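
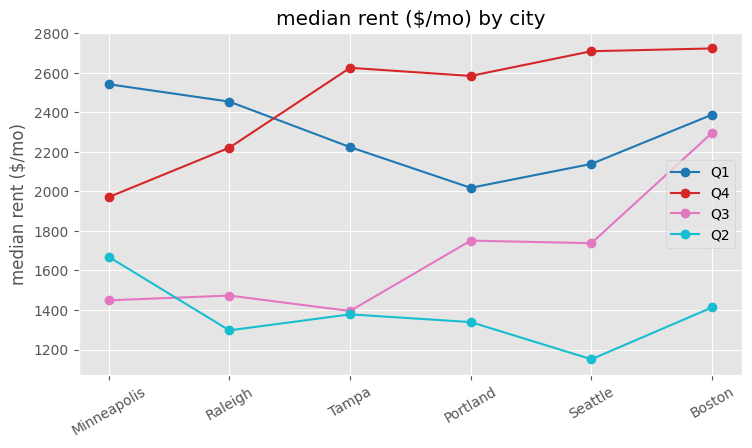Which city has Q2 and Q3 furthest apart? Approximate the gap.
Boston, ≈ 800 $/mo

Boston: Q2 ≈ 1400, Q3 ≈ 2200 → gap ≈ 800. Next-largest (Seattle) is only ≈ 600.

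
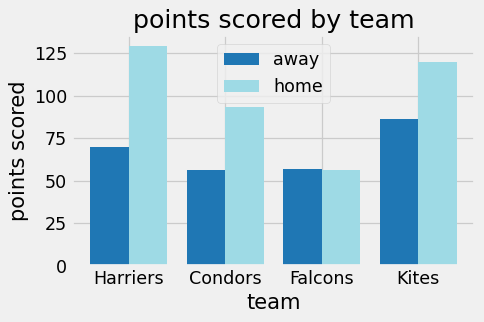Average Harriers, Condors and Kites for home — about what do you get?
≈ 113

(120 + 100 + 120) / 3 ≈ 113.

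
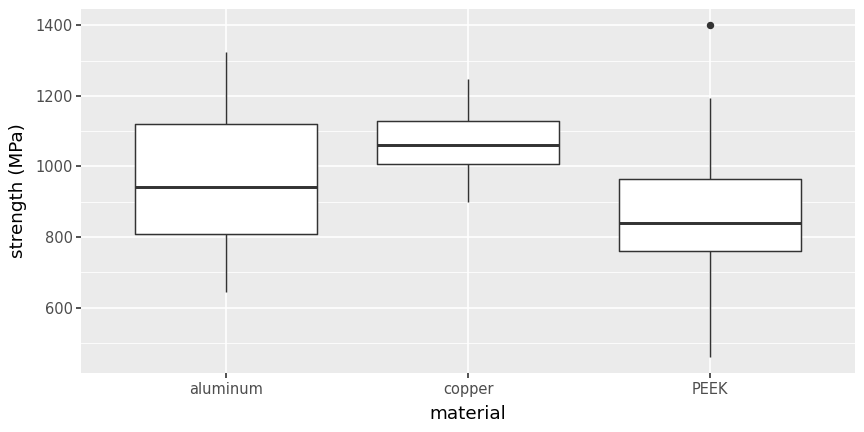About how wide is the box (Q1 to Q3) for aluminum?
Q3 ≈ 1120, Q1 ≈ 800; IQR ≈ 320.

≈ 320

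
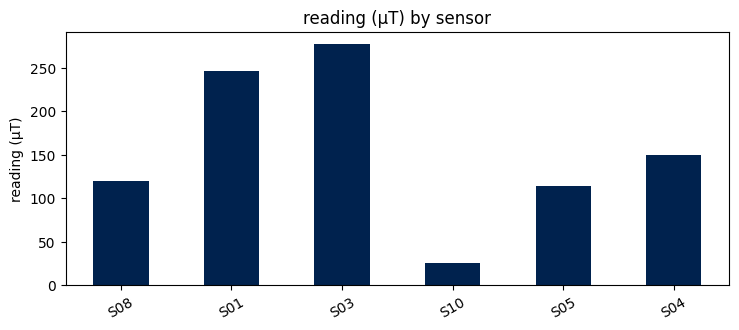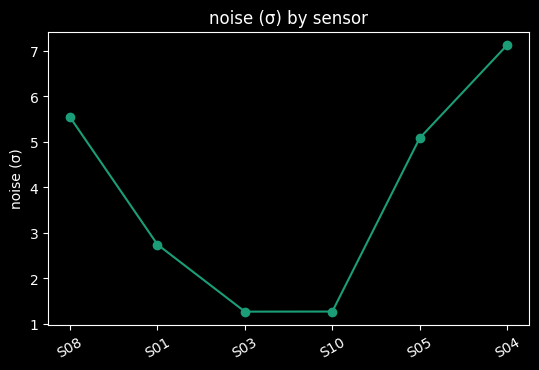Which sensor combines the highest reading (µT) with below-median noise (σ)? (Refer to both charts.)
Chart 2 median noise (σ) ≈ 4; below-median sensors: S01, S03, S10. Among those, S03 has the highest reading (µT) (≈ 300).

S03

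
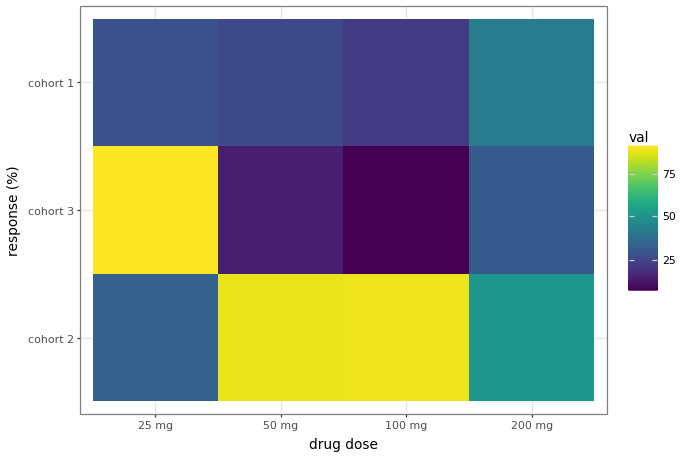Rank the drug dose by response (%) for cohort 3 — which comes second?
200 mg

Top 3 for cohort 3: 25 mg ≈ 90, 200 mg ≈ 30, 50 mg ≈ 10.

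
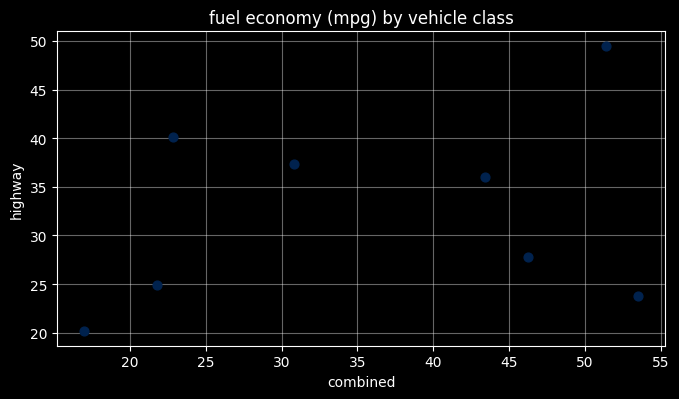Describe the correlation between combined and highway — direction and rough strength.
Points are positively correlated; weak (|r| ≈ 0.3).

positive, weak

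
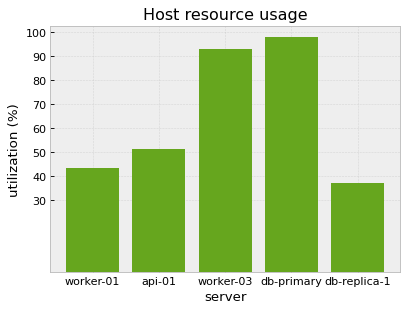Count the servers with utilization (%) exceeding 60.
Above 60: worker-03, db-primary.

2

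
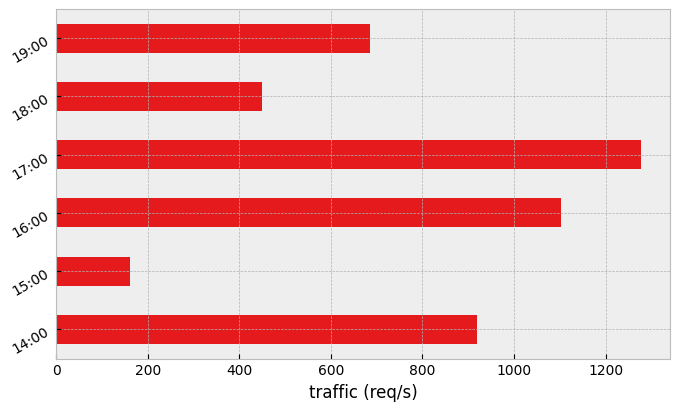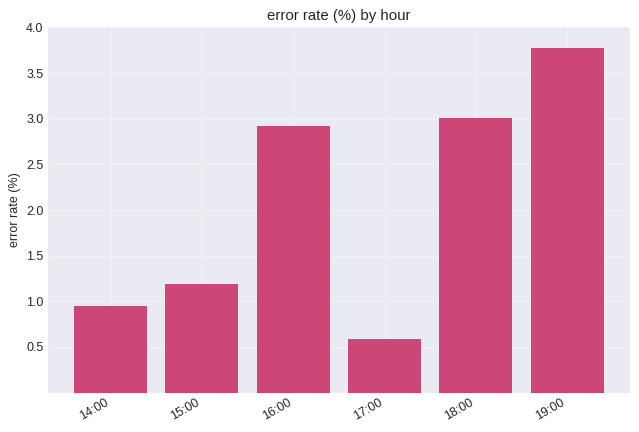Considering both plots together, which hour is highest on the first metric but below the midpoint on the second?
17:00

Chart 2 median error rate (%) ≈ 2; below-median hours: 14:00, 15:00, 17:00. Among those, 17:00 has the highest traffic (req/s) (≈ 1200).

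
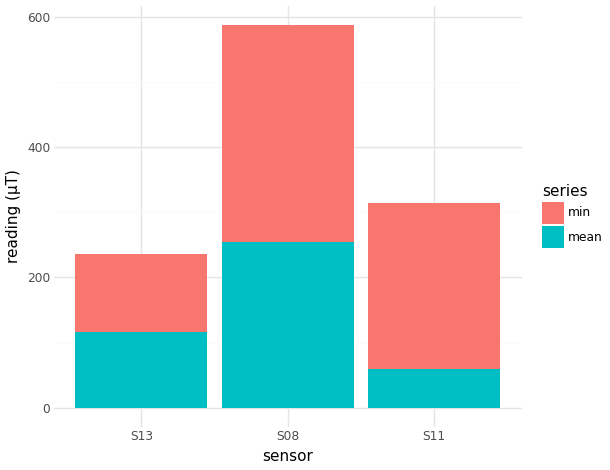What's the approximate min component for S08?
≈ 350

min top ≈ 600, bottom ≈ 250; segment ≈ 350.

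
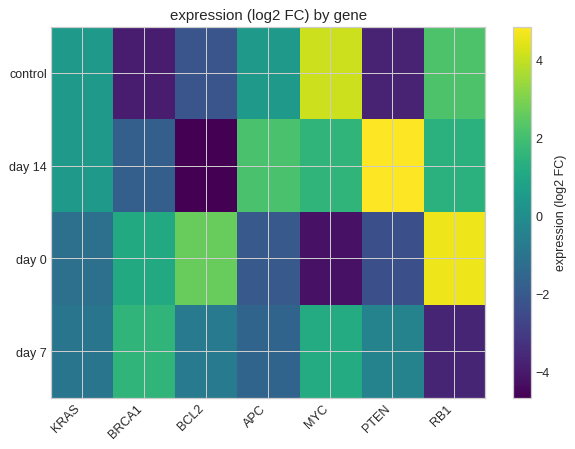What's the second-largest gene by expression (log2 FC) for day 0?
Top 3 for day 0: RB1 ≈ 5, BCL2 ≈ 3, BRCA1 ≈ 1.

BCL2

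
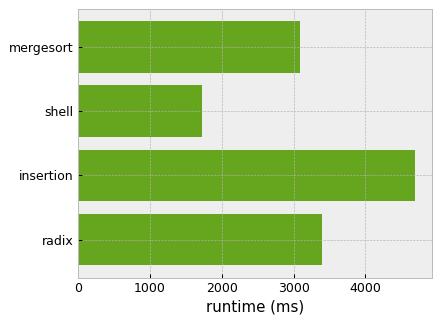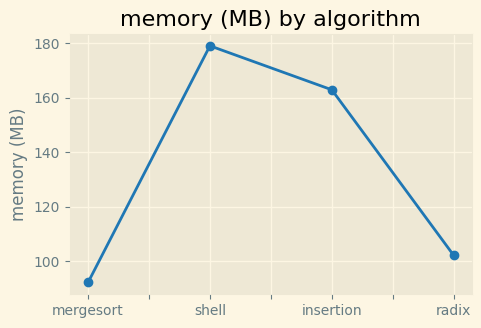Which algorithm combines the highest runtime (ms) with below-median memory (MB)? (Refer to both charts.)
Chart 2 median memory (MB) ≈ 140; below-median algorithms: mergesort, radix. Among those, radix has the highest runtime (ms) (≈ 3500).

radix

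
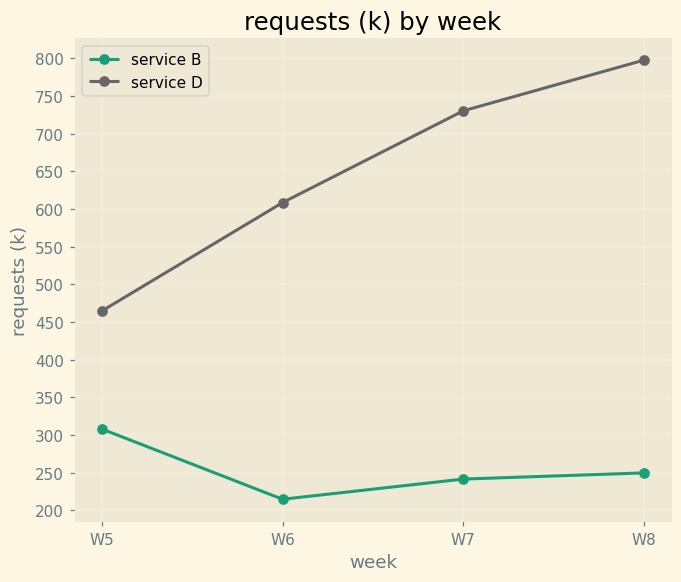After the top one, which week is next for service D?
Top 3 for service D: W8 ≈ 800, W7 ≈ 750, W6 ≈ 600.

W7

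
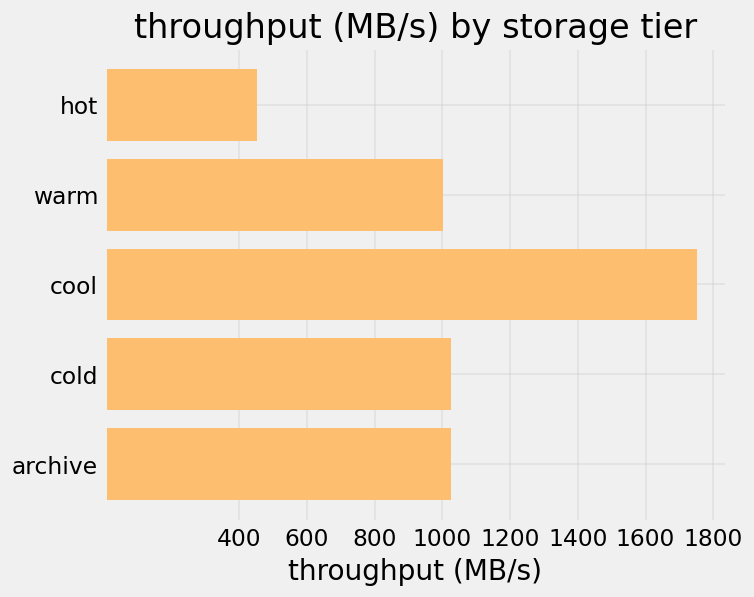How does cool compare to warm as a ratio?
≈ 1.8×

cool ≈ 1800, warm ≈ 1000; 1800/1000 ≈ 1.8.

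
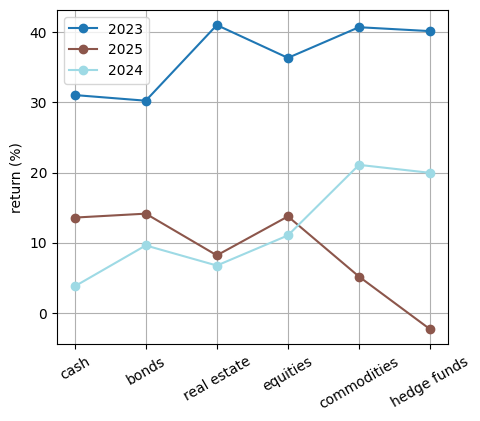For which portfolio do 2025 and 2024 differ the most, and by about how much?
hedge funds: 2025 ≈ 0, 2024 ≈ 20 → gap ≈ 20. Next-largest (commodities) is only ≈ 15.

hedge funds, ≈ 20 %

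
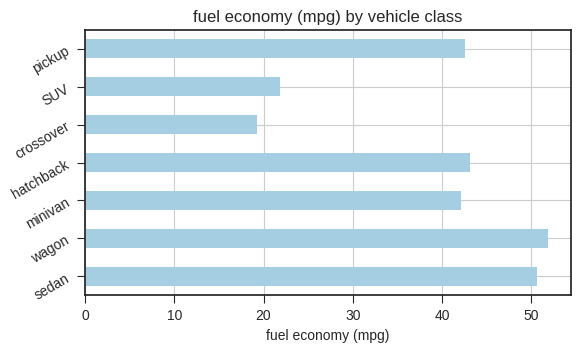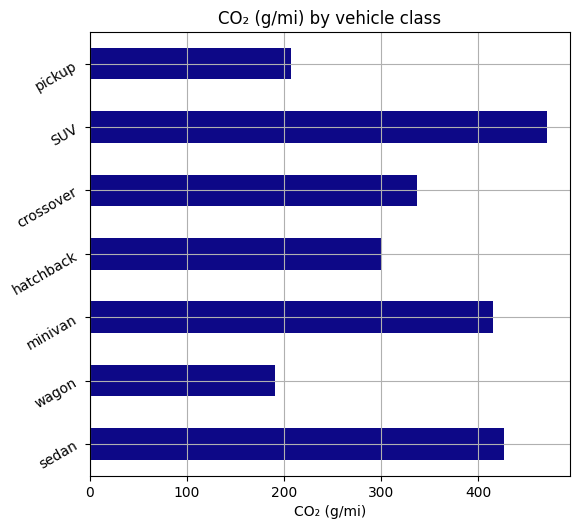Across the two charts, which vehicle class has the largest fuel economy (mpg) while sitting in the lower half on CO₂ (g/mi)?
wagon

Chart 2 median CO₂ (g/mi) ≈ 350; below-median vehicle classes: wagon, hatchback, pickup. Among those, wagon has the highest fuel economy (mpg) (≈ 50).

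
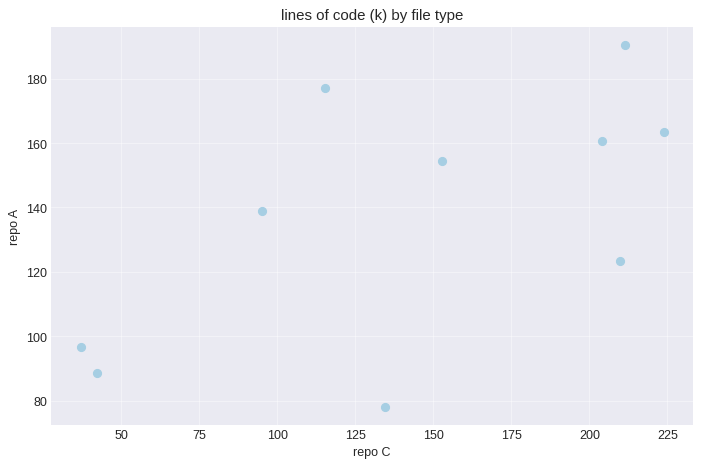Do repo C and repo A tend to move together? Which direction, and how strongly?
Points are positively correlated; moderate (|r| ≈ 0.6).

positive, moderate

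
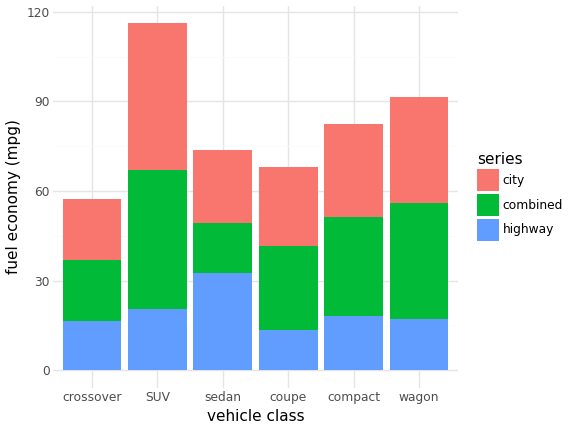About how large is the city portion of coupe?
city top ≈ 70, bottom ≈ 40; segment ≈ 30.

≈ 30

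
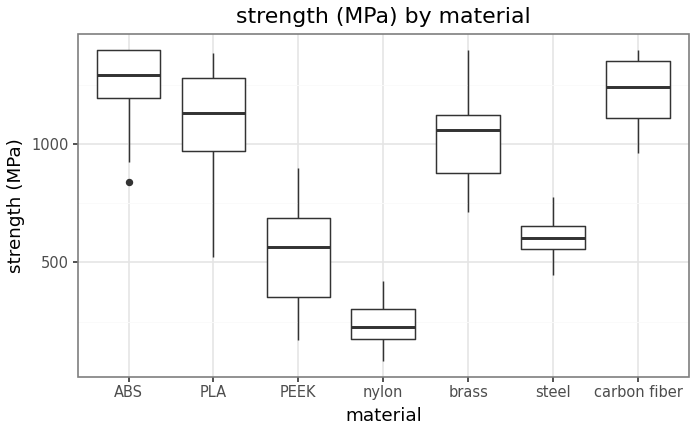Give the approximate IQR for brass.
≈ 200

Q3 ≈ 1100, Q1 ≈ 900; IQR ≈ 200.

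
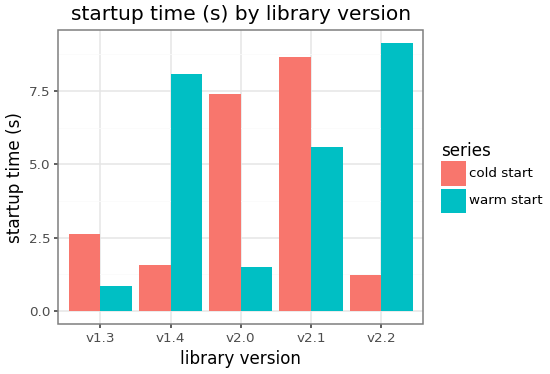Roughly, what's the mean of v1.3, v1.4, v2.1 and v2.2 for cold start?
≈ 4

(3 + 2 + 9 + 1) / 4 ≈ 4.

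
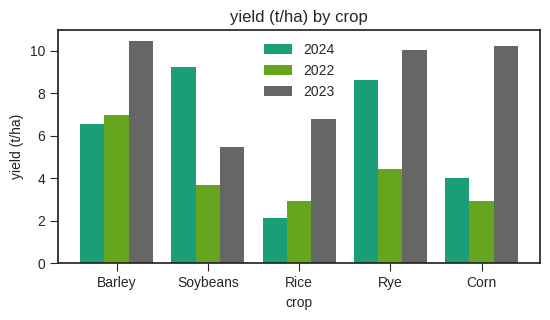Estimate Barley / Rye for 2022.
Barley ≈ 7, Rye ≈ 4; 7/4 ≈ 1.75.

≈ 1.75×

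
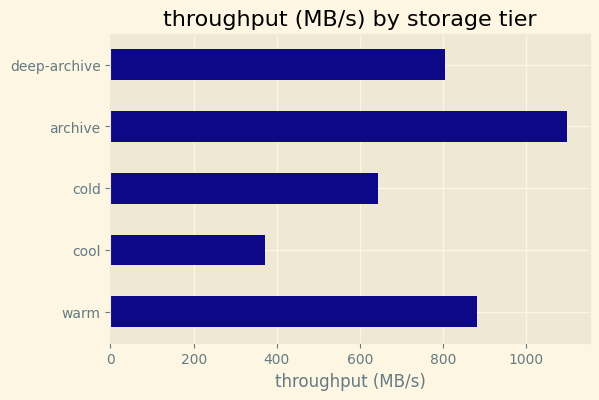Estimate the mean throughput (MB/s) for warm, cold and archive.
(900 + 600 + 1100) / 3 ≈ 867.

≈ 867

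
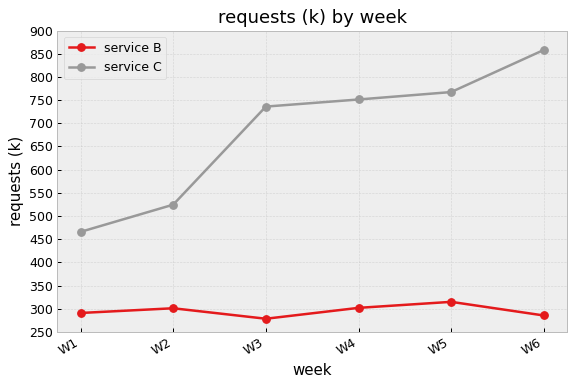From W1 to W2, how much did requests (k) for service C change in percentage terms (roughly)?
≈ +11.1%

W1 ≈ 450, W2 ≈ 500; (500 − 450) / 450 ≈ +11.1%.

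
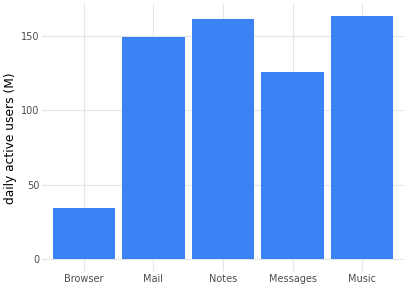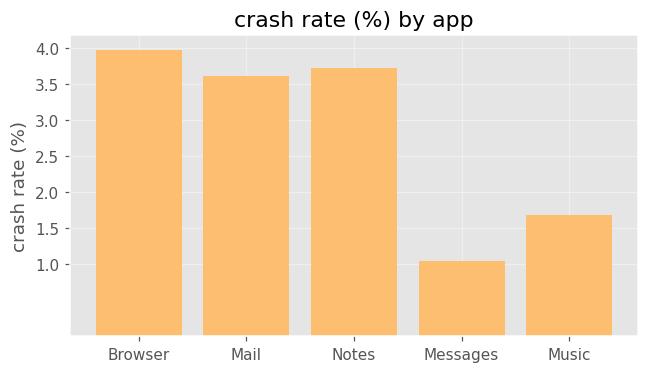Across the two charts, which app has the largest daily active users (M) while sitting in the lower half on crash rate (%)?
Chart 2 median crash rate (%) ≈ 3.5; below-median apps: Messages, Music. Among those, Music has the highest daily active users (M) (≈ 160).

Music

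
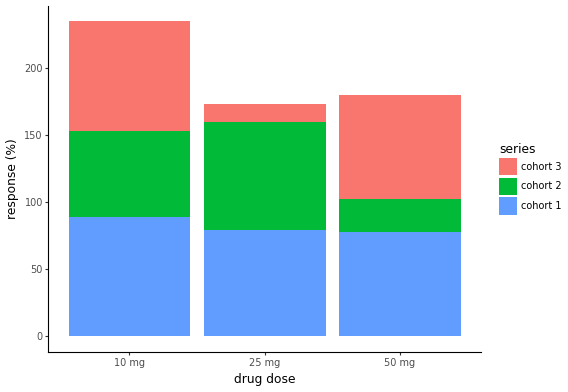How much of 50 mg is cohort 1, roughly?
cohort 1 top ≈ 80, bottom ≈ 0; segment ≈ 80.

≈ 80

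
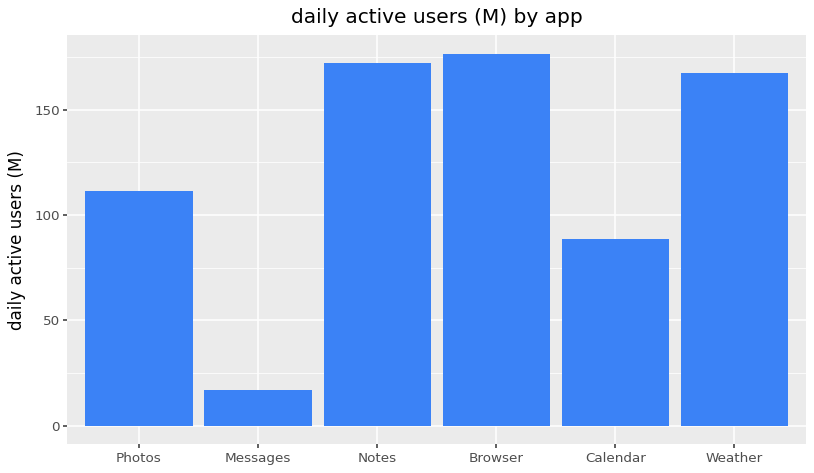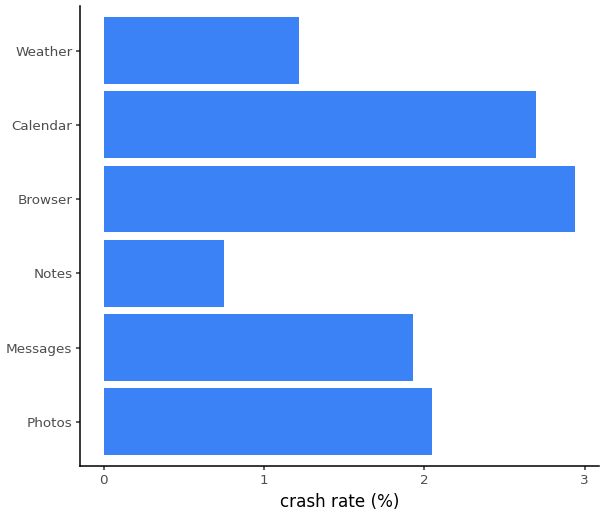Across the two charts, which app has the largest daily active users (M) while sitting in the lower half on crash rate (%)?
Chart 2 median crash rate (%) ≈ 2; below-median apps: Messages, Notes, Weather. Among those, Notes has the highest daily active users (M) (≈ 180).

Notes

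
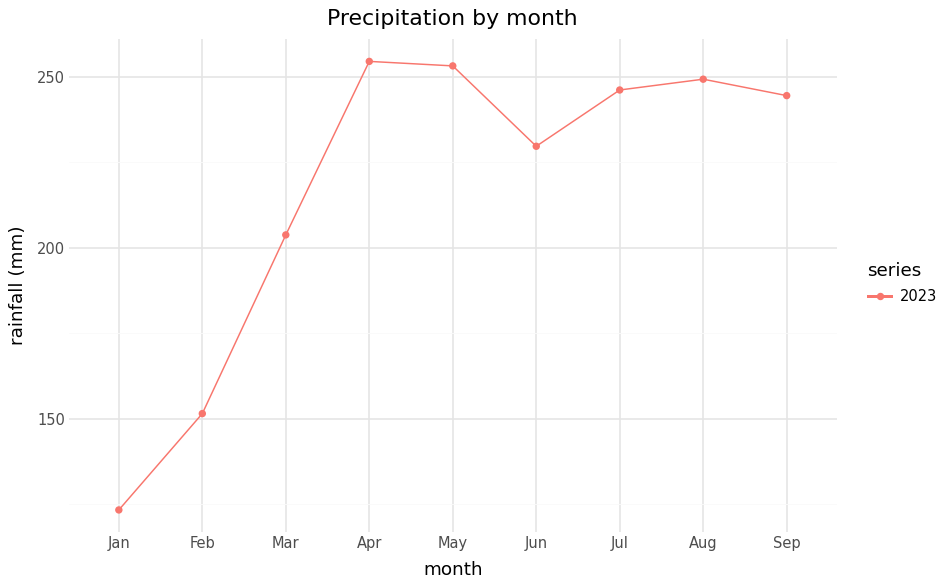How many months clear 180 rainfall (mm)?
7

Above 180: Mar, Apr, May, Jun, Jul, Aug, Sep.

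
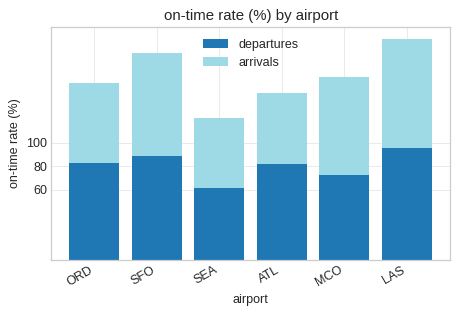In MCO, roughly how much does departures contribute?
≈ 80

departures top ≈ 80, bottom ≈ 0; segment ≈ 80.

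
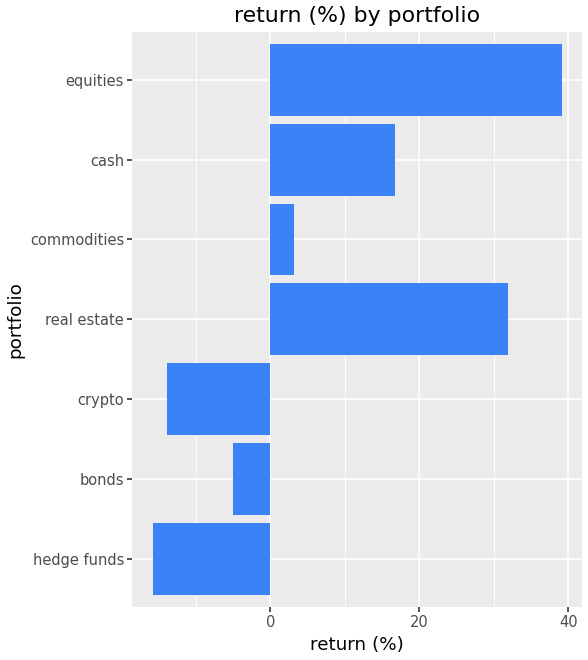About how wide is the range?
Max equities ≈ 40, min hedge funds ≈ -15; range ≈ 55.

≈ 55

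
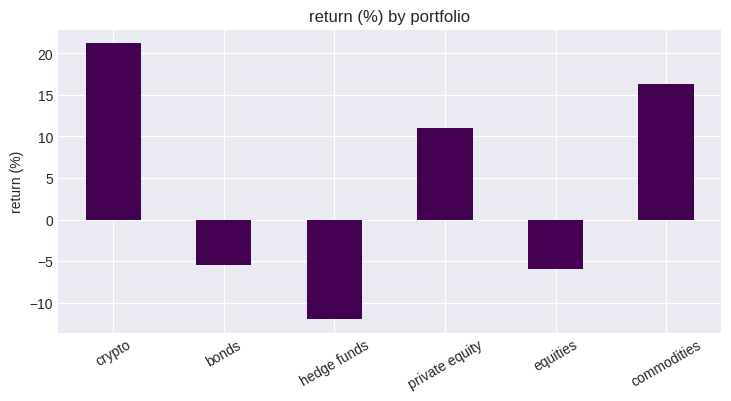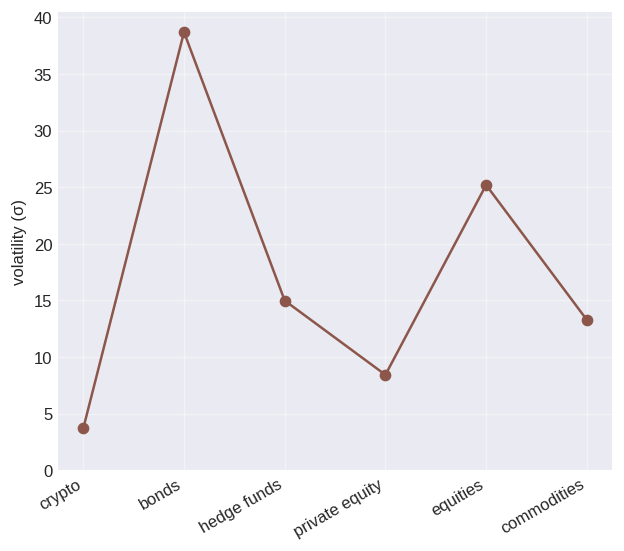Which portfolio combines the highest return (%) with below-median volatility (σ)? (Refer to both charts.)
Chart 2 median volatility (σ) ≈ 15; below-median portfolios: crypto, private equity, commodities. Among those, crypto has the highest return (%) (≈ 22).

crypto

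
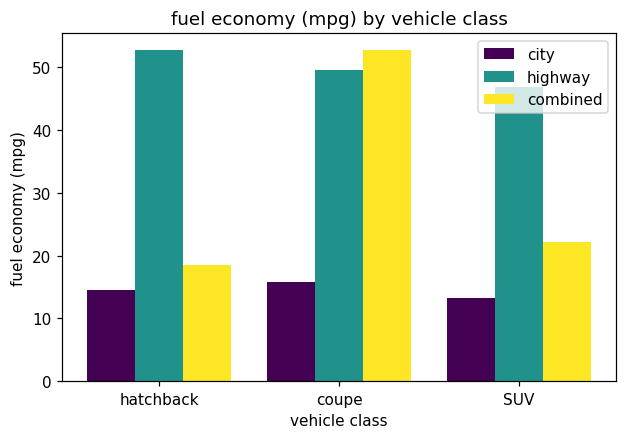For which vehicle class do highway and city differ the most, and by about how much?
hatchback: highway ≈ 55, city ≈ 15 → gap ≈ 40. Next-largest (coupe) is only ≈ 35.

hatchback, ≈ 40 mpg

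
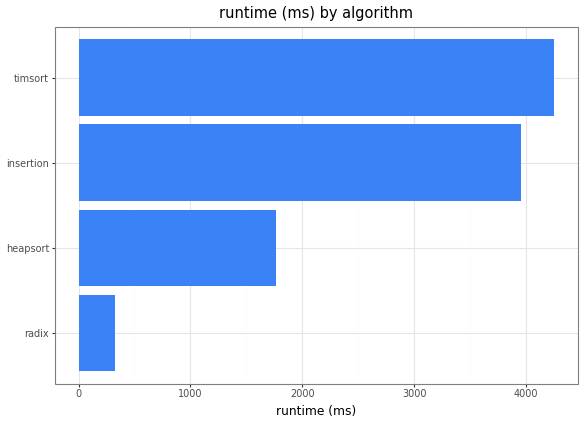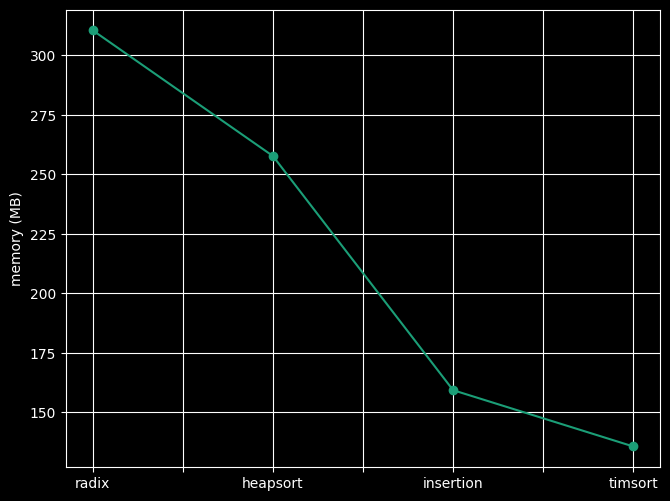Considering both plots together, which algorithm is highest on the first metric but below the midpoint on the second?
timsort

Chart 2 median memory (MB) ≈ 200; below-median algorithms: insertion, timsort. Among those, timsort has the highest runtime (ms) (≈ 4500).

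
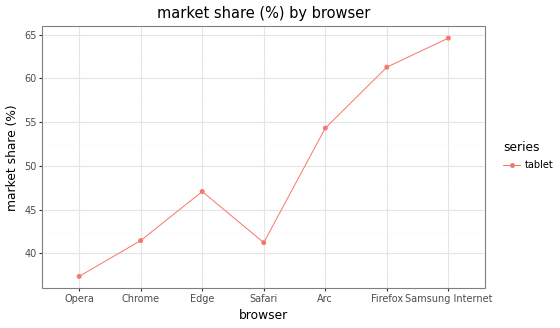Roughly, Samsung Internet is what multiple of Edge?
≈ 1.44×

Samsung Internet ≈ 65, Edge ≈ 45; 65/45 ≈ 1.44.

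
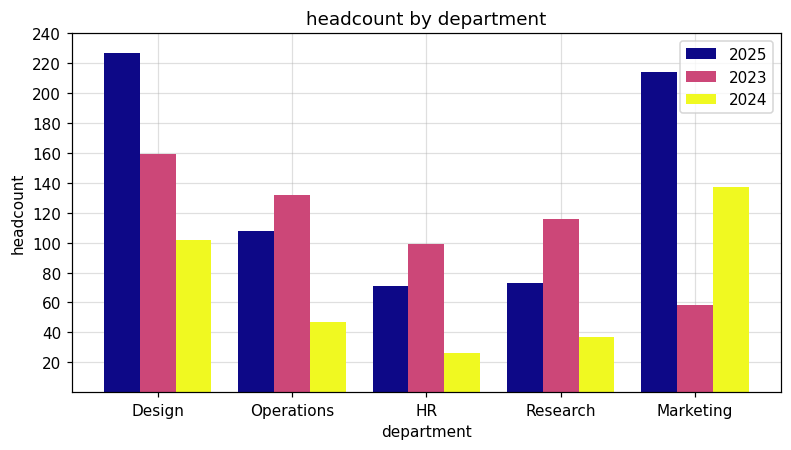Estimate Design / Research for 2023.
Design ≈ 160, Research ≈ 120; 160/120 ≈ 1.33.

≈ 1.33×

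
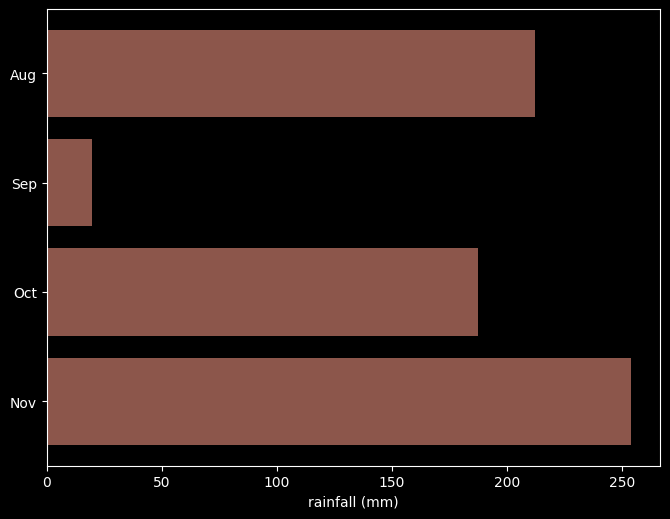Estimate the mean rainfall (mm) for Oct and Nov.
(200 + 250) / 2 ≈ 225.

≈ 225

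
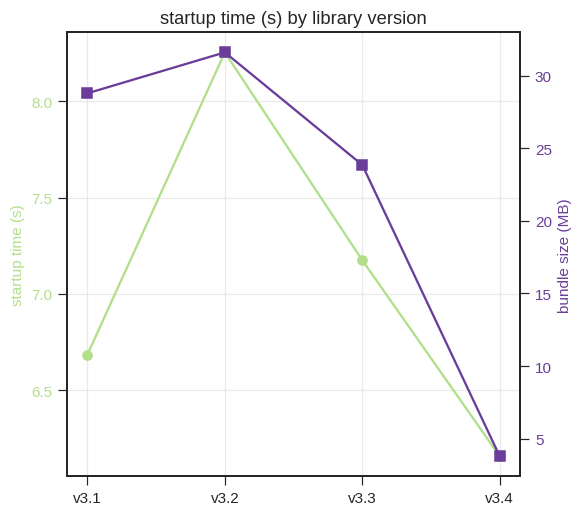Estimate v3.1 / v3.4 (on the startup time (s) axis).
≈ 1.06×

v3.1 ≈ 6.6, v3.4 ≈ 6.2; 6.6/6.2 ≈ 1.06.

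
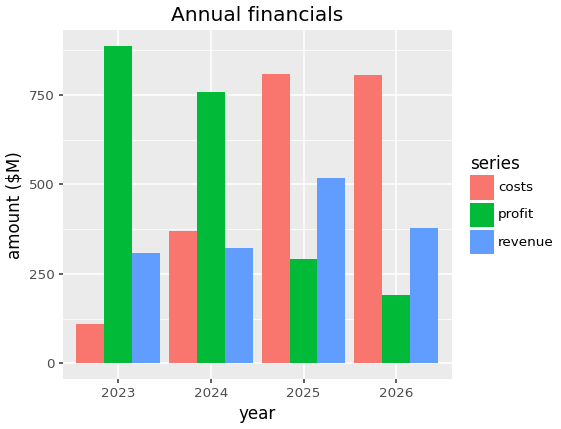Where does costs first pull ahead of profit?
2025

2024: costs ≈ 400 vs profit ≈ 800 (not yet); 2025: costs ≈ 800 vs profit ≈ 300 (first crossover).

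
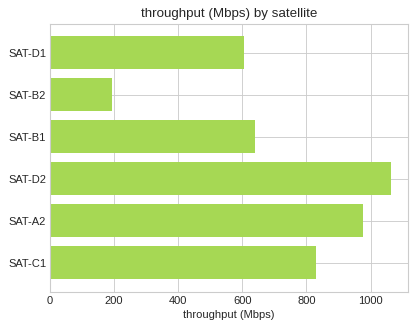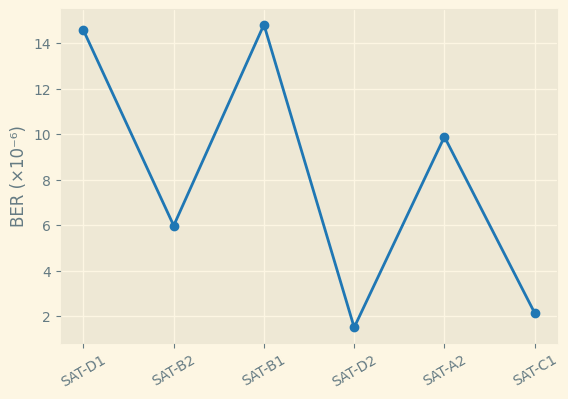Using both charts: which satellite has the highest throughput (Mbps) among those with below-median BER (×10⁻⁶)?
SAT-D2

Chart 2 median BER (×10⁻⁶) ≈ 8; below-median satellites: SAT-B2, SAT-D2, SAT-C1. Among those, SAT-D2 has the highest throughput (Mbps) (≈ 1100).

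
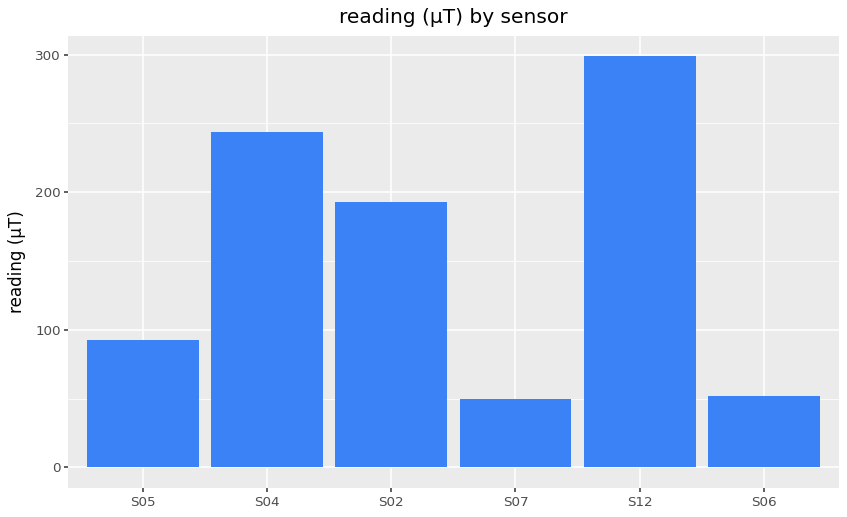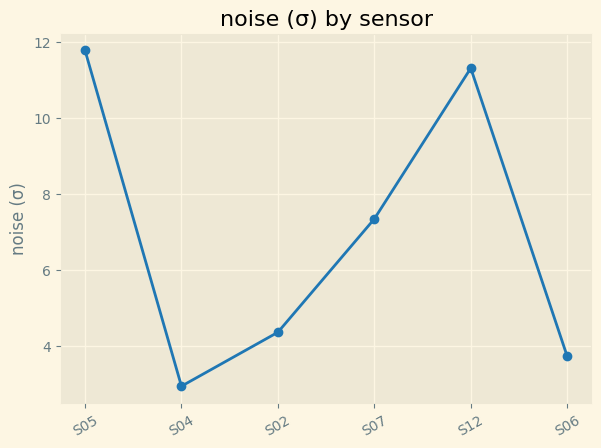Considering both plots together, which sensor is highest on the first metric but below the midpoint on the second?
S04

Chart 2 median noise (σ) ≈ 6; below-median sensors: S04, S02, S06. Among those, S04 has the highest reading (µT) (≈ 250).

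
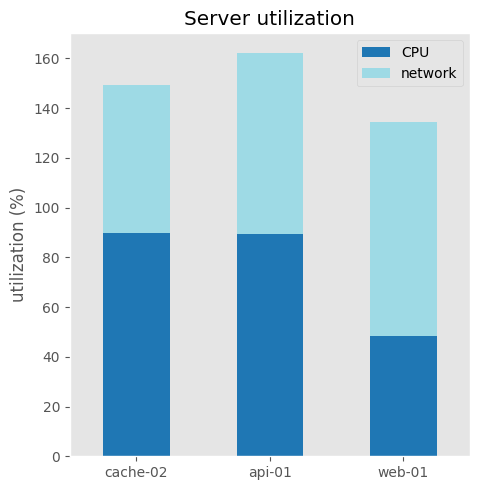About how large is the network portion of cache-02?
≈ 60

network top ≈ 140, bottom ≈ 80; segment ≈ 60.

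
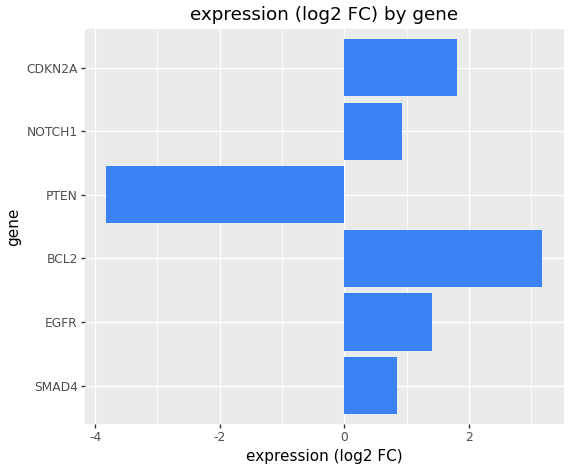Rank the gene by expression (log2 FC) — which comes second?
Top 3: BCL2 ≈ 3, CDKN2A ≈ 2, EGFR ≈ 1.

CDKN2A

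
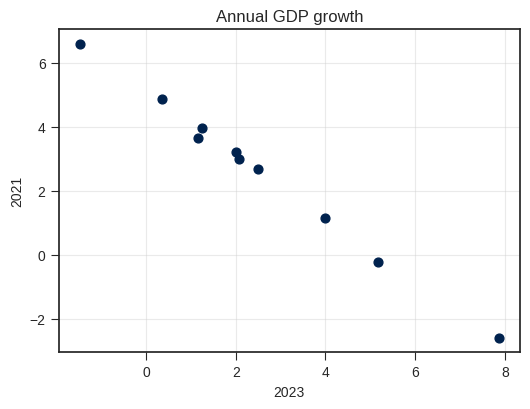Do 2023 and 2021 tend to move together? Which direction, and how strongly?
Points are negatively correlated; strong (|r| ≈ 1.0).

negative, strong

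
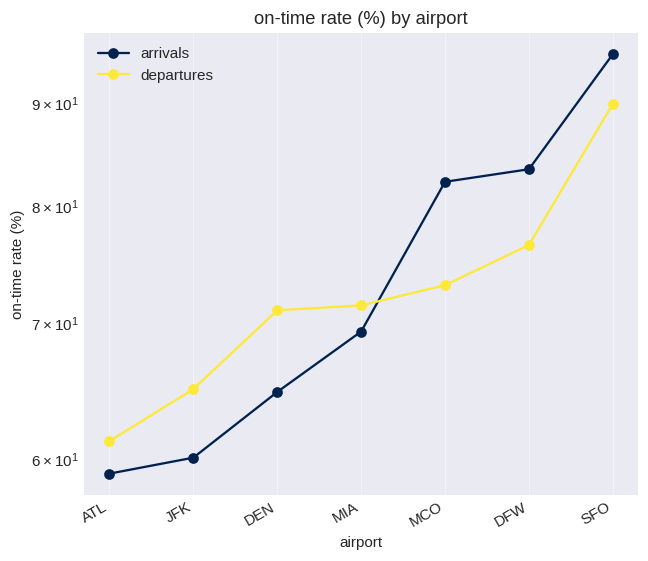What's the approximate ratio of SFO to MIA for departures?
SFO ≈ 90, MIA ≈ 70; 90/70 ≈ 1.29.

≈ 1.29×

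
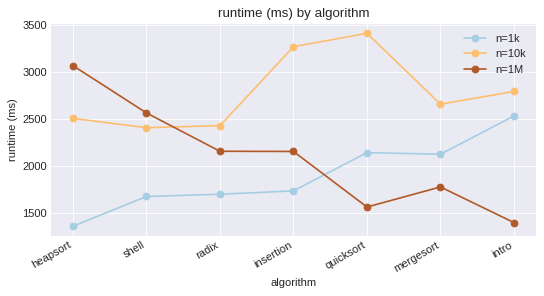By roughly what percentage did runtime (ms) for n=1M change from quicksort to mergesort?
≈ +12.5%

quicksort ≈ 1600, mergesort ≈ 1800; (1800 − 1600) / 1600 ≈ +12.5%.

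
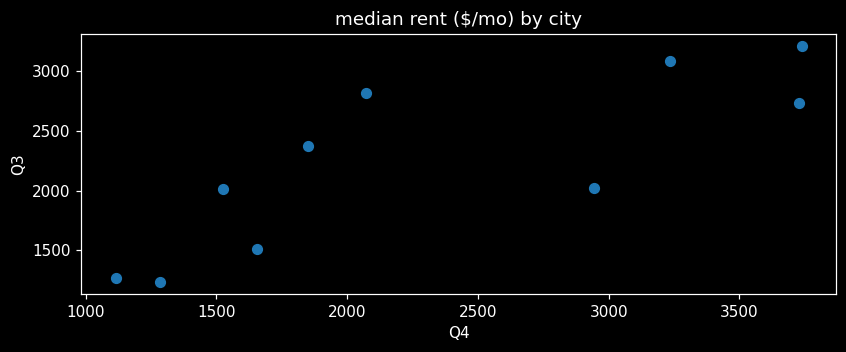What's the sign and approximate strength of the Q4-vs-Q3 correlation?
positive, strong

Points are positively correlated; strong (|r| ≈ 0.8).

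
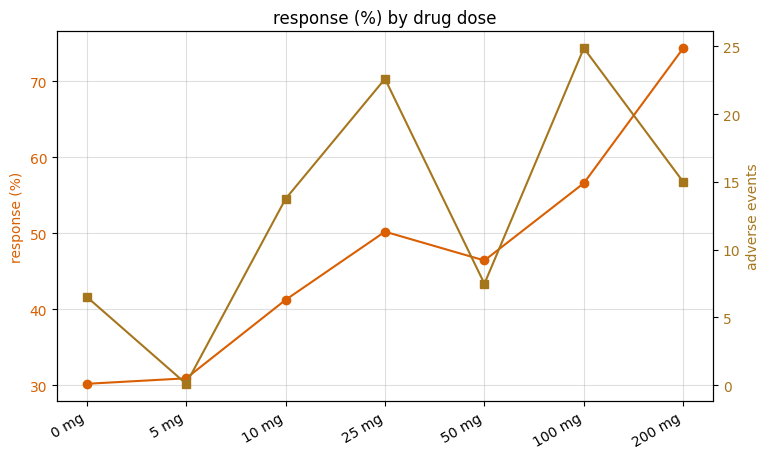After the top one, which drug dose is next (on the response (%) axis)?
Top 3 (on the response (%) axis): 200 mg ≈ 75, 100 mg ≈ 55, 25 mg ≈ 50.

100 mg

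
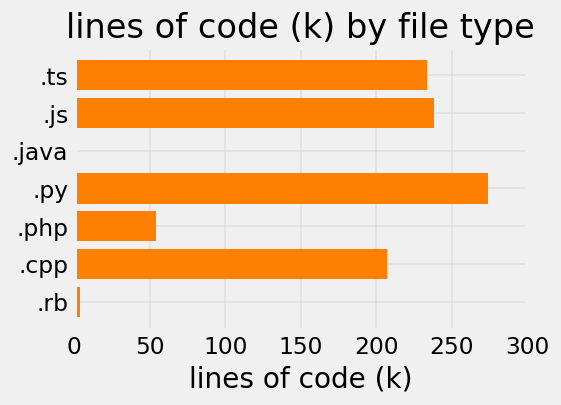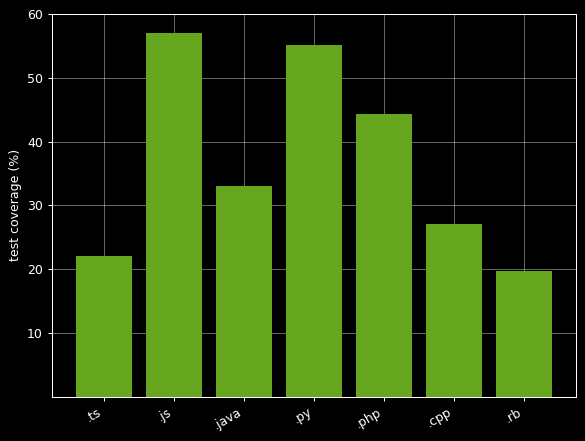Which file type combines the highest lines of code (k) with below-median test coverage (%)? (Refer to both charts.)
Chart 2 median test coverage (%) ≈ 30; below-median file types: .ts, .cpp, .rb. Among those, .ts has the highest lines of code (k) (≈ 250).

.ts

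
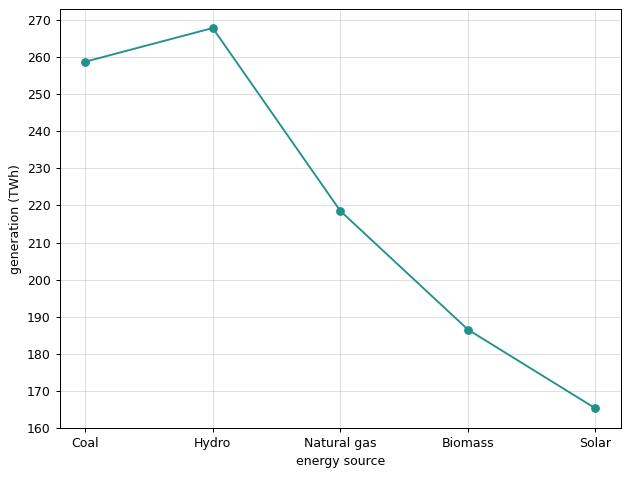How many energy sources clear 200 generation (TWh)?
Above 200: Coal, Hydro, Natural gas.

3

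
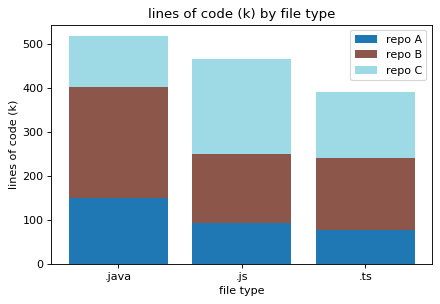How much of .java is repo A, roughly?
≈ 150

repo A top ≈ 150, bottom ≈ 0; segment ≈ 150.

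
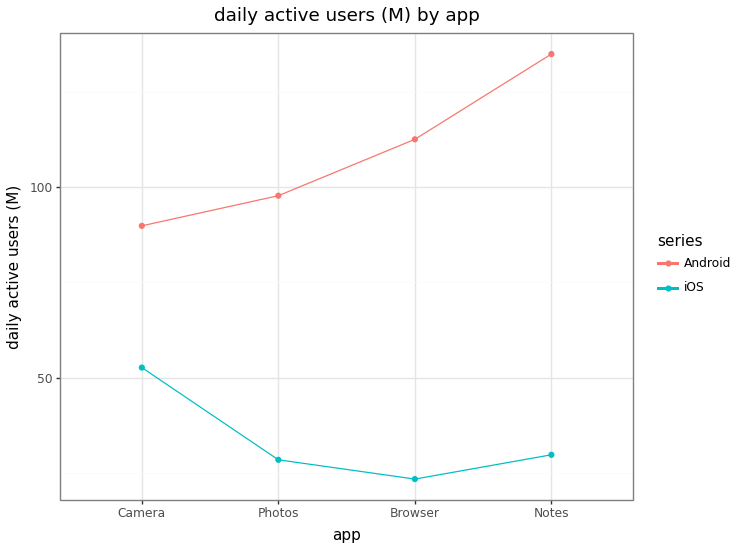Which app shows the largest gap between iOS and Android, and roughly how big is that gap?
Notes: iOS ≈ 30, Android ≈ 130 → gap ≈ 100. Next-largest (Browser) is only ≈ 90.

Notes, ≈ 100 M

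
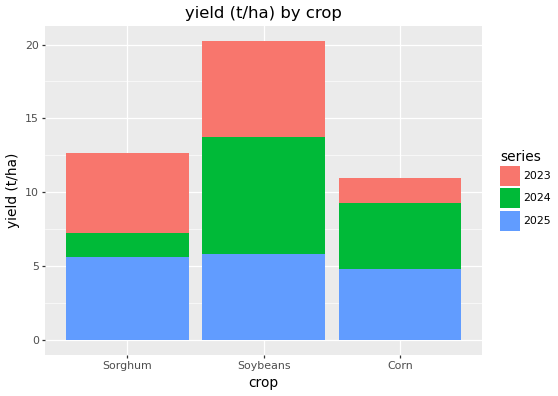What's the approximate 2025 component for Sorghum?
≈ 6

2025 top ≈ 6, bottom ≈ 0; segment ≈ 6.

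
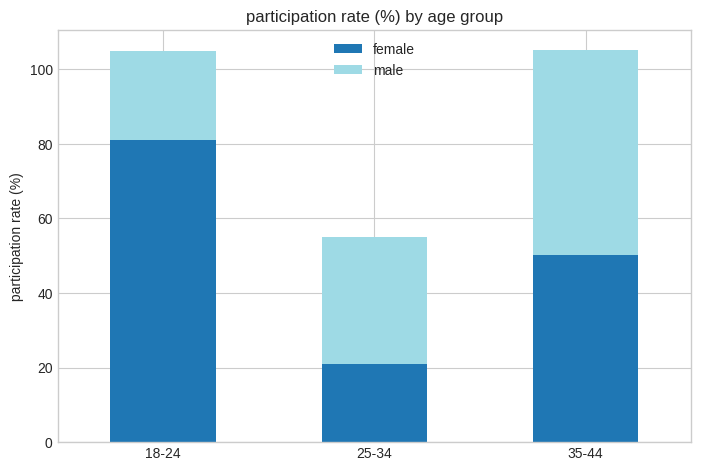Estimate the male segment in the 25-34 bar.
male top ≈ 50, bottom ≈ 20; segment ≈ 30.

≈ 30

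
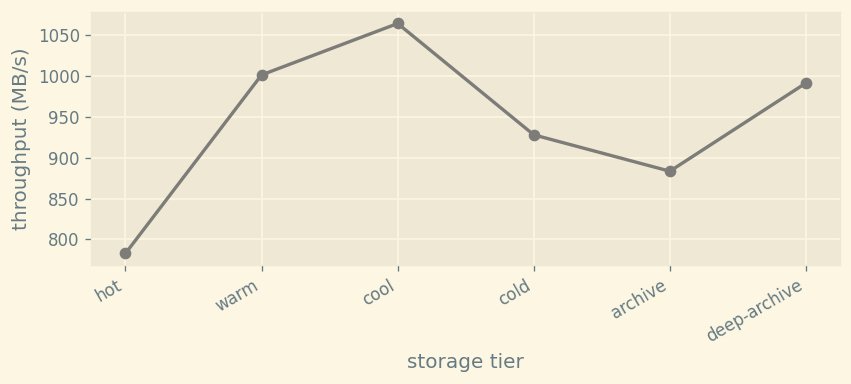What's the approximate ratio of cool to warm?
cool ≈ 1075, warm ≈ 1000; 1075/1000 ≈ 1.07.

≈ 1.07×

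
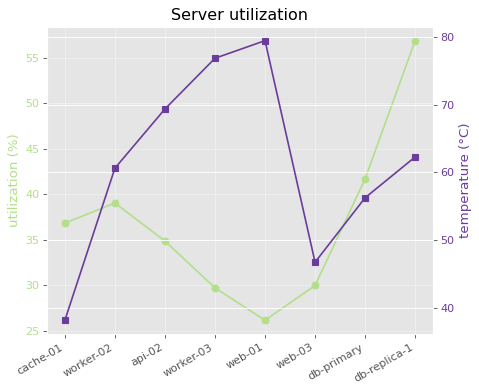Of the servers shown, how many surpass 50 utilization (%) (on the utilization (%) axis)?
1

Above 50: db-replica-1.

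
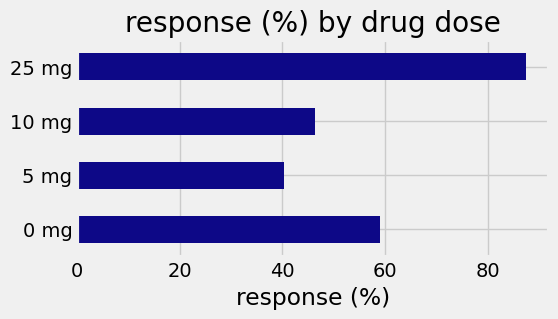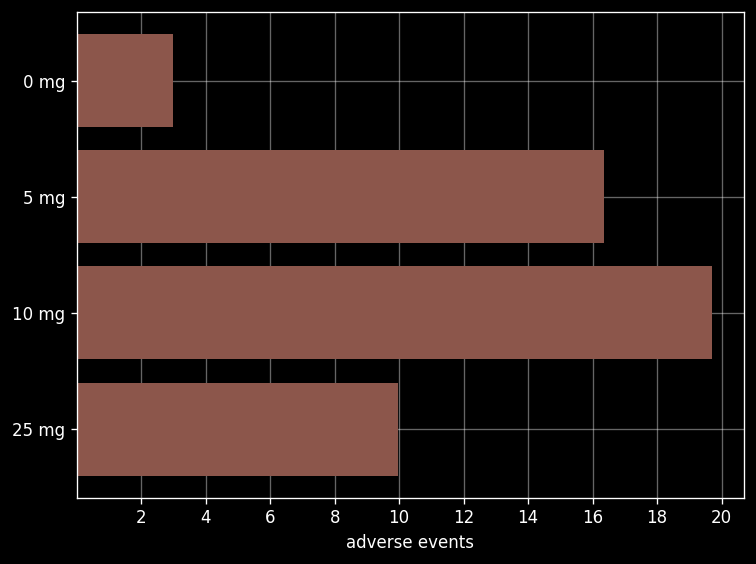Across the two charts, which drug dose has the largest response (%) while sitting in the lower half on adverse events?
Chart 2 median adverse events ≈ 14; below-median drug doses: 0 mg, 25 mg. Among those, 25 mg has the highest response (%) (≈ 90).

25 mg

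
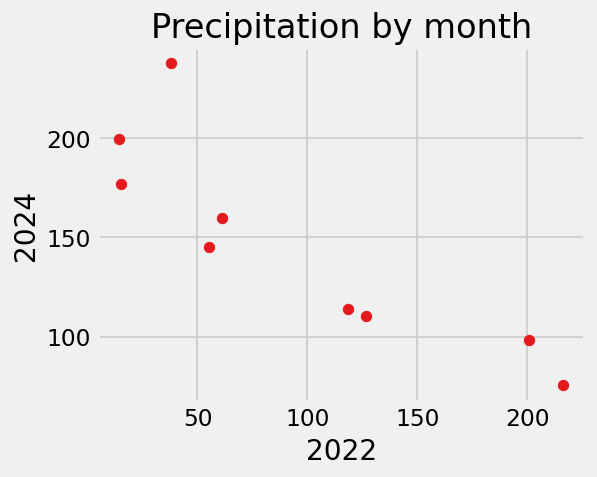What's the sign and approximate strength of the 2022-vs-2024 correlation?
negative, strong

Points are negatively correlated; strong (|r| ≈ 0.9).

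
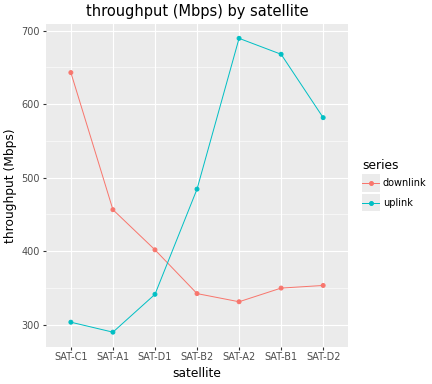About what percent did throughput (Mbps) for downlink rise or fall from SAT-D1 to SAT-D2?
≈ -12.5%

SAT-D1 ≈ 400, SAT-D2 ≈ 350; (350 − 400) / 400 ≈ -12.5%.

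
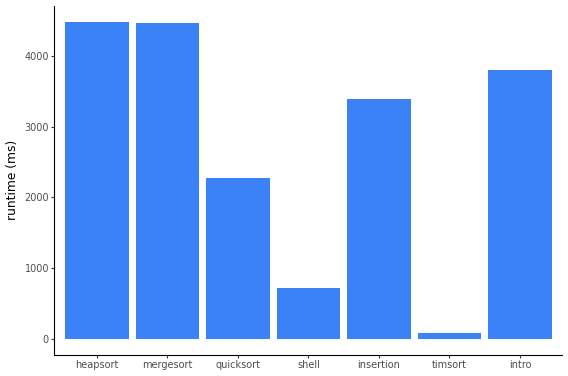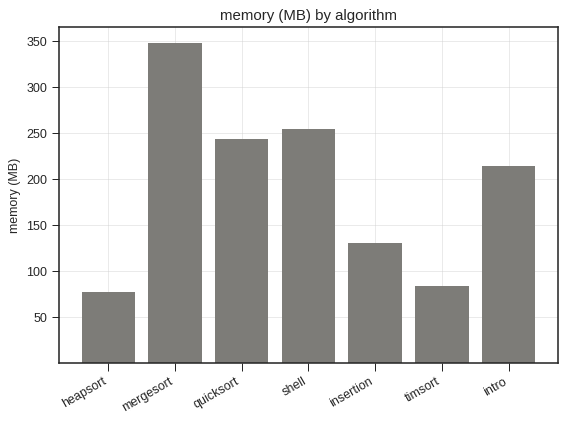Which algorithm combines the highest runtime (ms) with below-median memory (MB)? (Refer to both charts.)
heapsort

Chart 2 median memory (MB) ≈ 200; below-median algorithms: heapsort, insertion, timsort. Among those, heapsort has the highest runtime (ms) (≈ 4500).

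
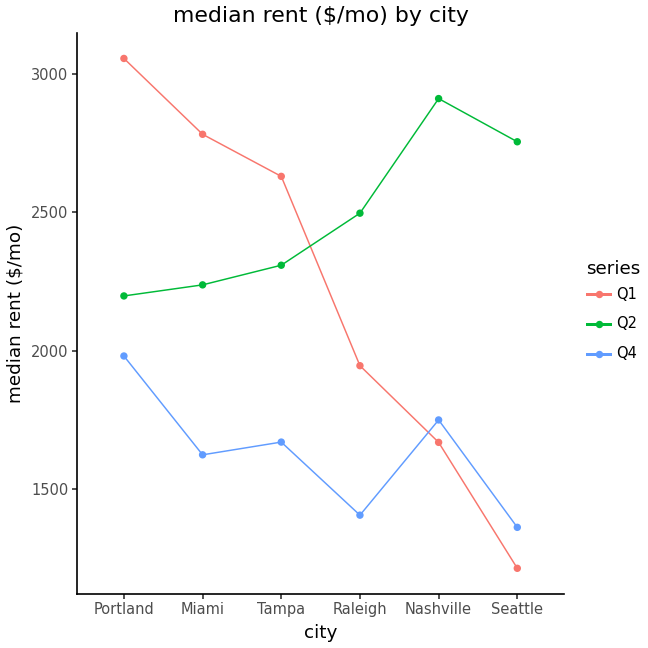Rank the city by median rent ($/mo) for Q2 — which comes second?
Seattle

Top 3 for Q2: Nashville ≈ 3000, Seattle ≈ 2800, Raleigh ≈ 2400.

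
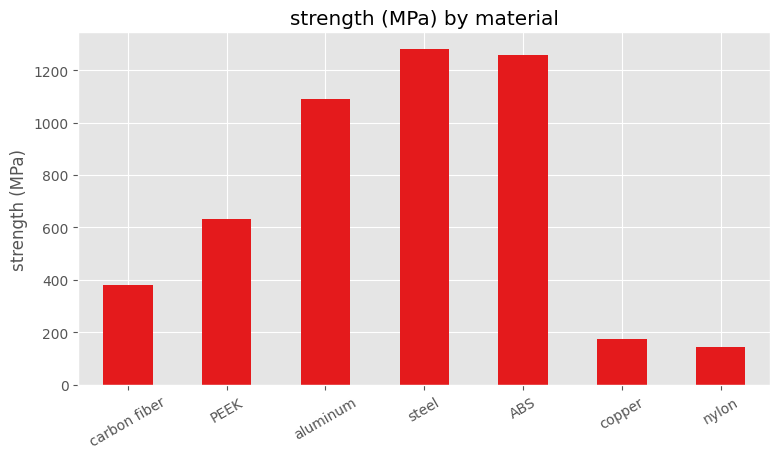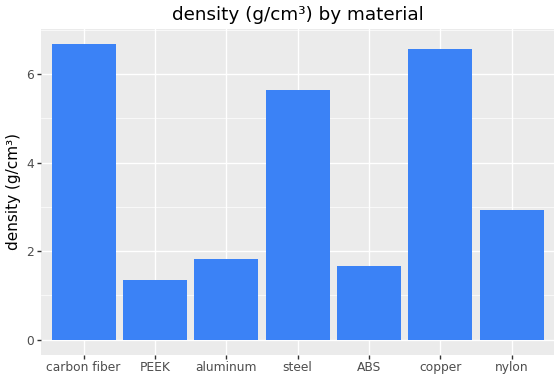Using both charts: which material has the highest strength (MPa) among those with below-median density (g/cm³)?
ABS

Chart 2 median density (g/cm³) ≈ 3; below-median materials: PEEK, aluminum, ABS. Among those, ABS has the highest strength (MPa) (≈ 1200).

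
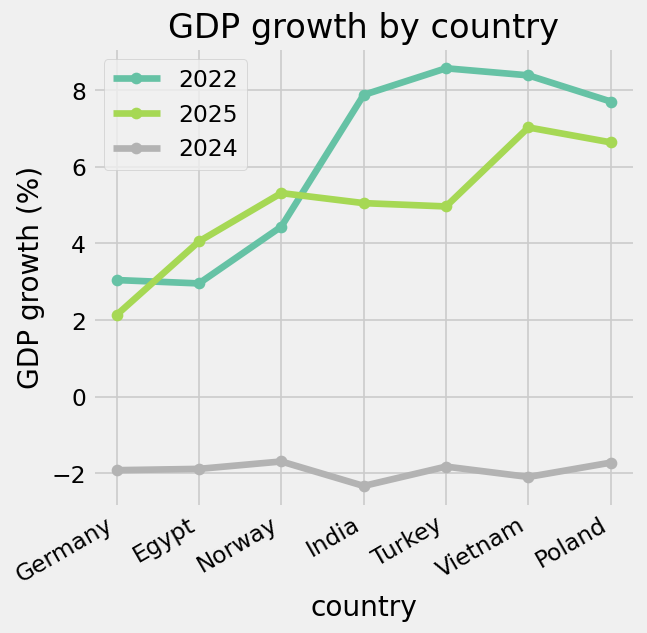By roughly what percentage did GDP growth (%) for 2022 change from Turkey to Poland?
Turkey ≈ 9, Poland ≈ 8; (8 − 9) / 9 ≈ -11.1%.

≈ -11.1%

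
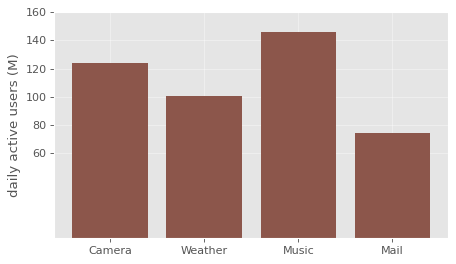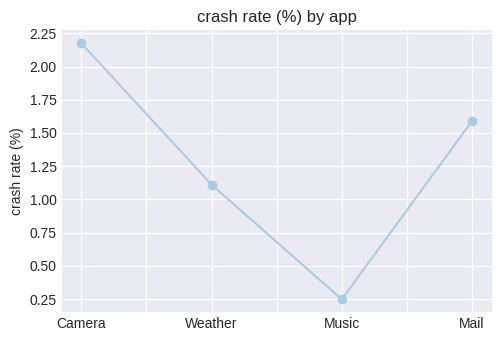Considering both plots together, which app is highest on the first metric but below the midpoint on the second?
Chart 2 median crash rate (%) ≈ 1.4; below-median apps: Weather, Music. Among those, Music has the highest daily active users (M) (≈ 140).

Music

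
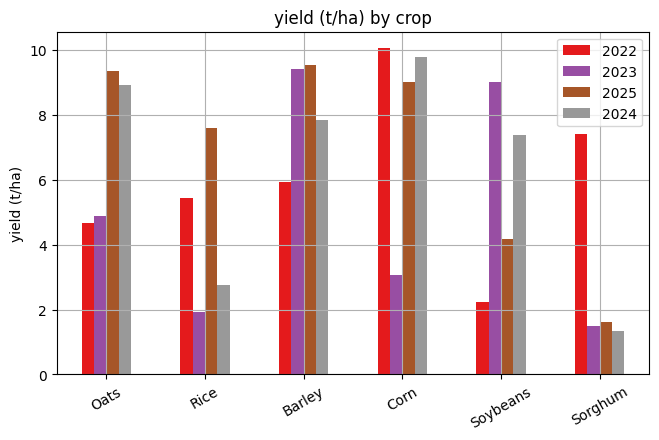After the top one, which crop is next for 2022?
Sorghum

Top 3 for 2022: Corn ≈ 10, Sorghum ≈ 7, Barley ≈ 6.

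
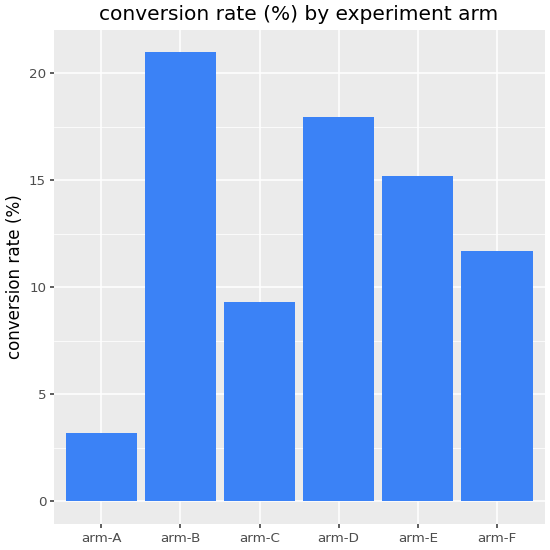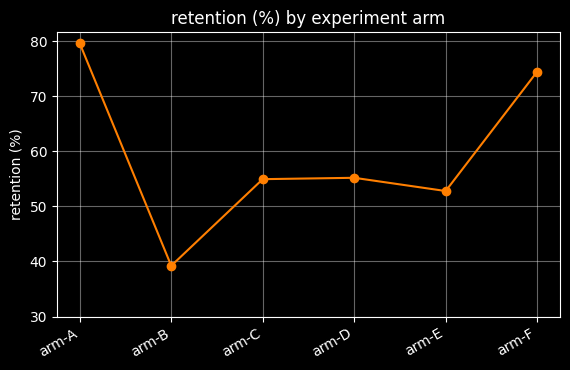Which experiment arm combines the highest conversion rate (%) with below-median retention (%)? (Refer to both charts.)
arm-B

Chart 2 median retention (%) ≈ 60; below-median experiment arms: arm-B, arm-C, arm-E. Among those, arm-B has the highest conversion rate (%) (≈ 20).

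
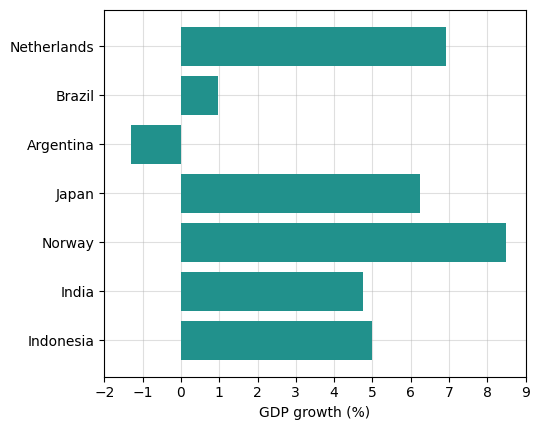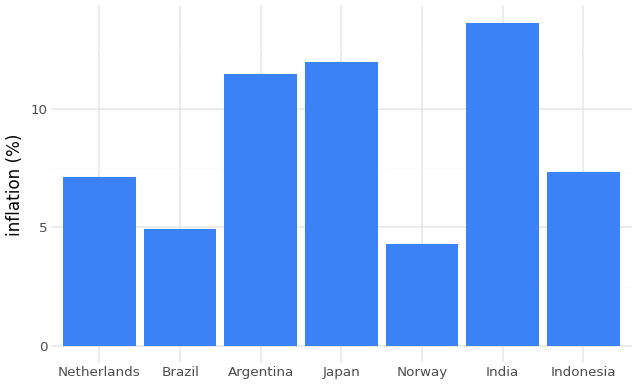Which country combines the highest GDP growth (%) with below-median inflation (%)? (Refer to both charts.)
Norway

Chart 2 median inflation (%) ≈ 8; below-median countries: Netherlands, Brazil, Norway. Among those, Norway has the highest GDP growth (%) (≈ 8).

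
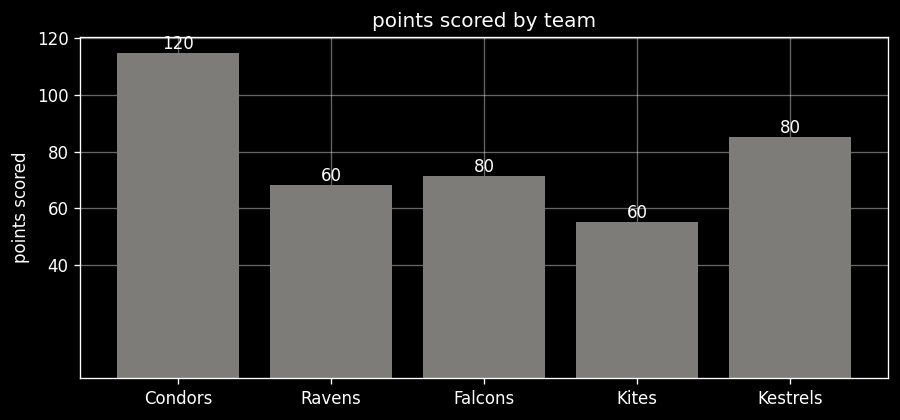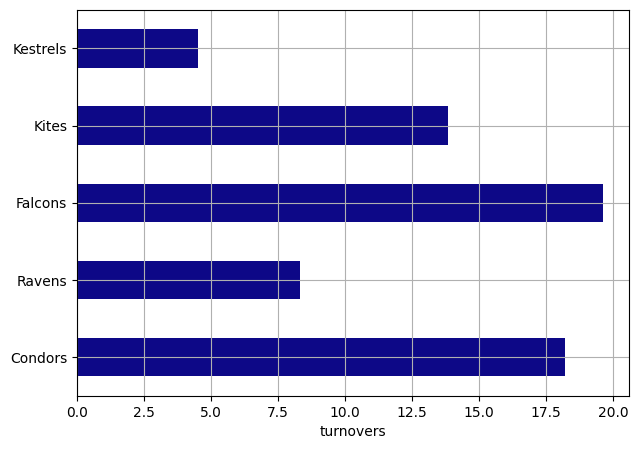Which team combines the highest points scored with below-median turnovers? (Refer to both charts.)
Kestrels

Chart 2 median turnovers ≈ 14; below-median teams: Ravens, Kestrels. Among those, Kestrels has the highest points scored (≈ 80).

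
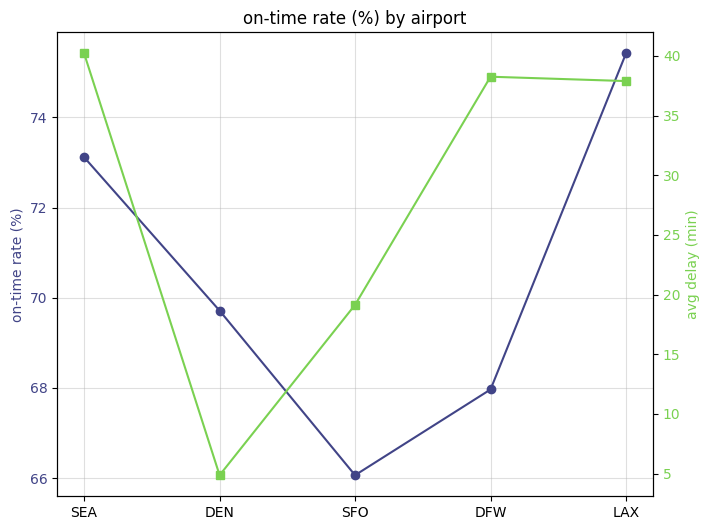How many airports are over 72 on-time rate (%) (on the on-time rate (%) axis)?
2

Above 72: SEA, LAX.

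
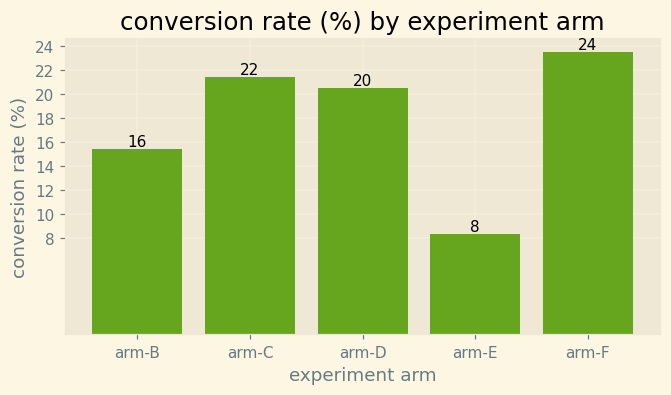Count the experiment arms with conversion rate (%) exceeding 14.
4

Above 14: arm-B, arm-C, arm-D, arm-F.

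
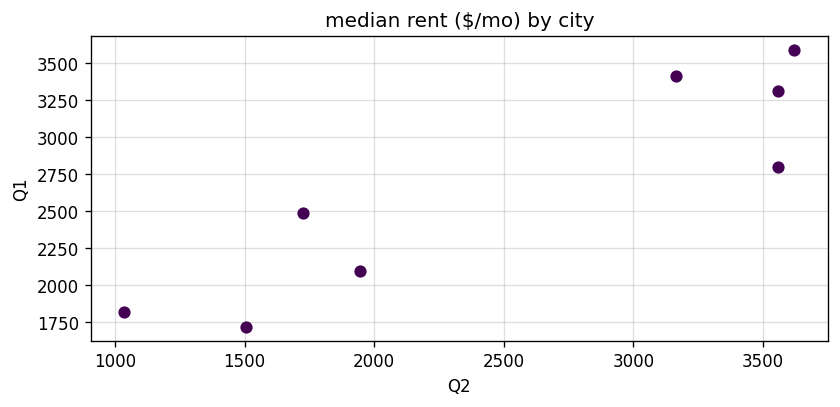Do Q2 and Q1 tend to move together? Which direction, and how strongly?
positive, strong

Points are positively correlated; strong (|r| ≈ 0.9).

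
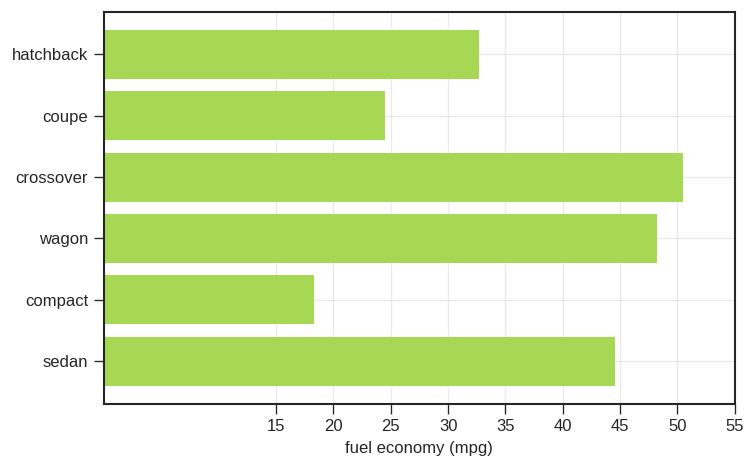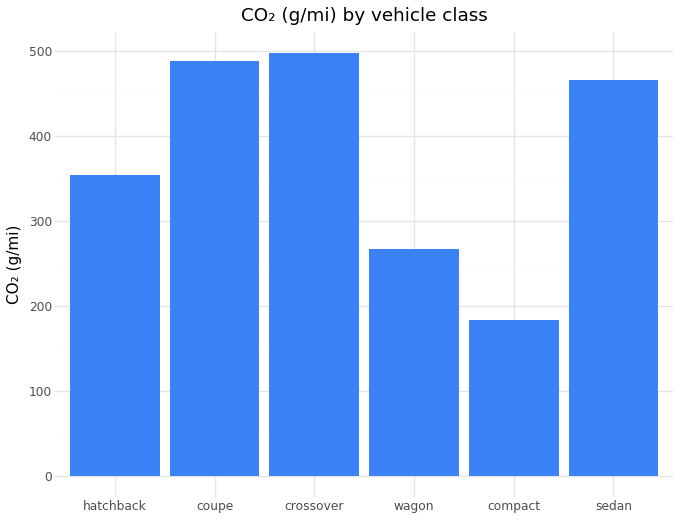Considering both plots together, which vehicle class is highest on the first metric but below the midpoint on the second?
wagon

Chart 2 median CO₂ (g/mi) ≈ 400; below-median vehicle classes: hatchback, wagon, compact. Among those, wagon has the highest fuel economy (mpg) (≈ 50).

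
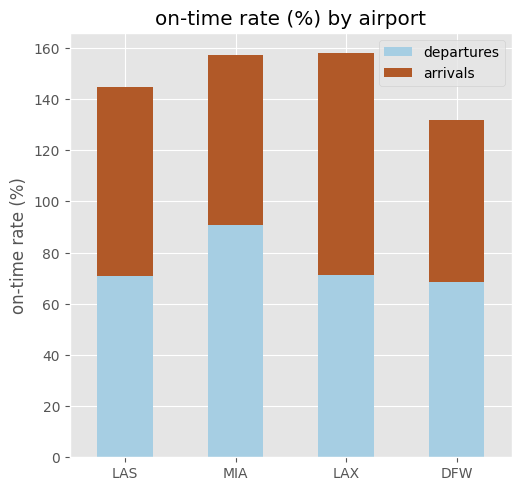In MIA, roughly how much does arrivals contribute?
arrivals top ≈ 160, bottom ≈ 100; segment ≈ 60.

≈ 60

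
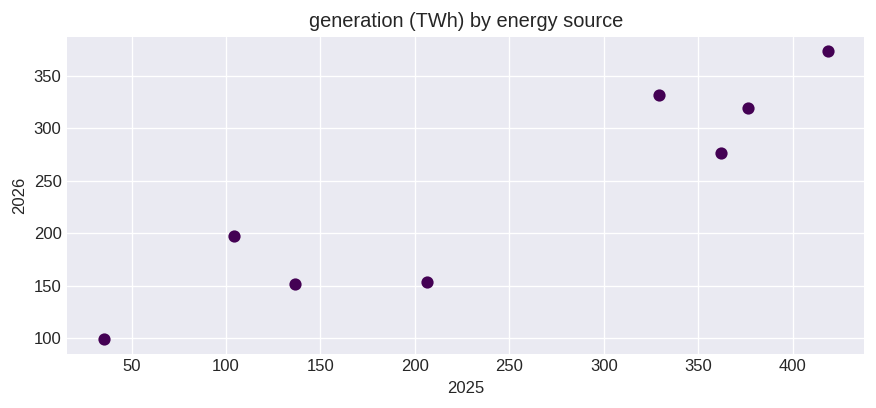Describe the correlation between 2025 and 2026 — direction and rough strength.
positive, strong

Points are positively correlated; strong (|r| ≈ 0.9).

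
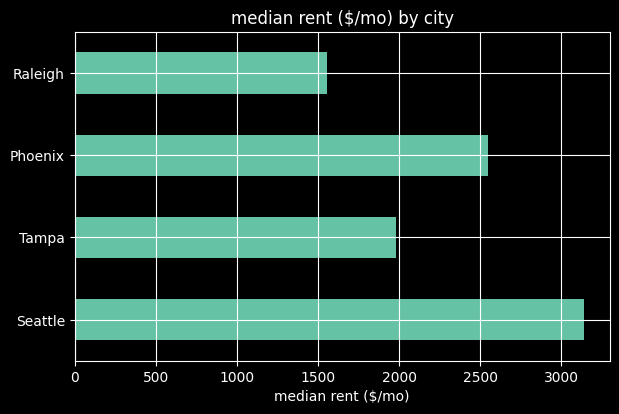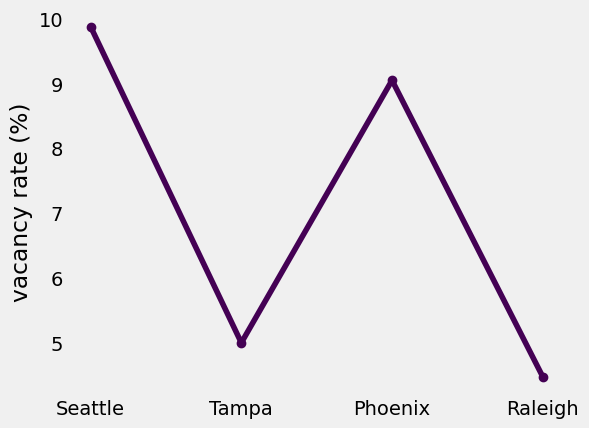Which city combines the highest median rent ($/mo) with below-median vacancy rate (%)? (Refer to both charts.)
Tampa

Chart 2 median vacancy rate (%) ≈ 7; below-median cities: Tampa, Raleigh. Among those, Tampa has the highest median rent ($/mo) (≈ 2000).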